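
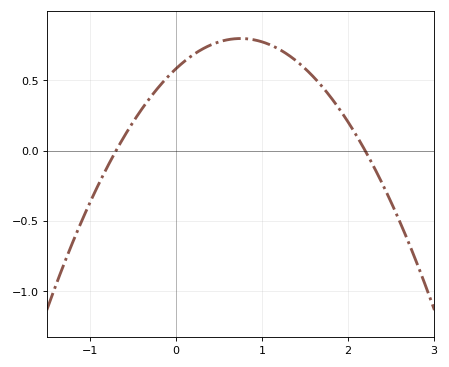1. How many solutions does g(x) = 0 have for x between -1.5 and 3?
2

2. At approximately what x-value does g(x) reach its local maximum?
0.75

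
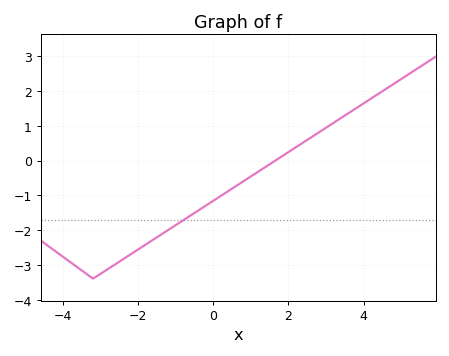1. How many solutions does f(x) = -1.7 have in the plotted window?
1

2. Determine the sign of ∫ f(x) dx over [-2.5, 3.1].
negative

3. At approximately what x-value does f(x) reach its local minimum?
-3.2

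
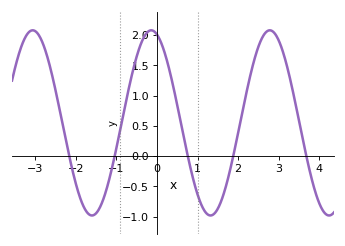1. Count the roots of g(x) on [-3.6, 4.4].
5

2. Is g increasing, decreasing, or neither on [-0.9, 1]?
neither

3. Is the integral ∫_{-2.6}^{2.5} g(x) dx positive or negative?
positive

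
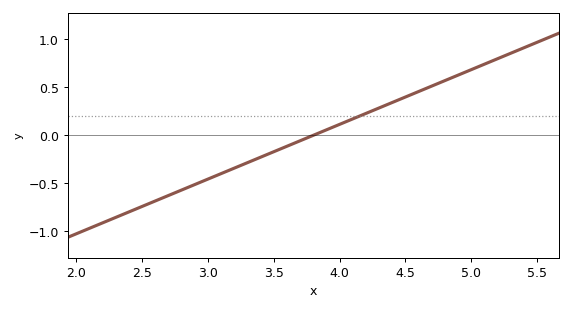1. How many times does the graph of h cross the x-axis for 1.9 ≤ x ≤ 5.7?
1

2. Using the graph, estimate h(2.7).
-0.627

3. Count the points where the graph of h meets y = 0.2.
1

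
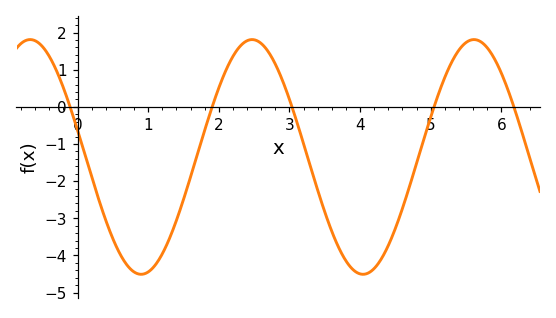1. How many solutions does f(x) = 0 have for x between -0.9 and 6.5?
5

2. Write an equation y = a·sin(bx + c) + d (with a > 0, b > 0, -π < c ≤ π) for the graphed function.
y = 3.16sin(2x + 2.91) - 1.35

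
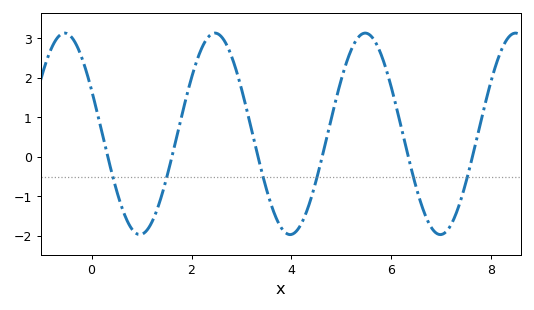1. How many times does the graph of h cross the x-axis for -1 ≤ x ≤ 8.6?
6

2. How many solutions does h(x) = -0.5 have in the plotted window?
6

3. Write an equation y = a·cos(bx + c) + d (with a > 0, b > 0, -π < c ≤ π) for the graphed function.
y = 2.55cos(2.09x + 1.12) + 0.58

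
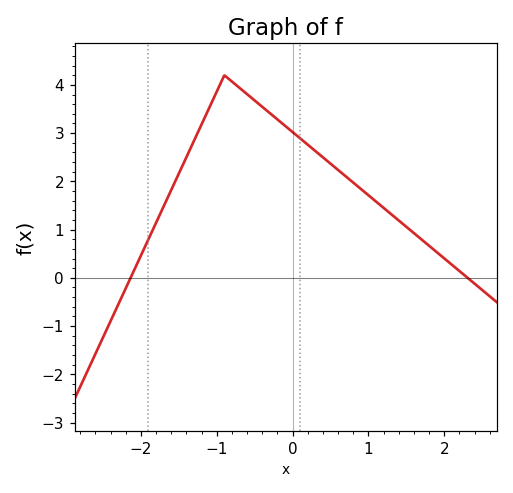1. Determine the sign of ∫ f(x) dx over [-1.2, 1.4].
positive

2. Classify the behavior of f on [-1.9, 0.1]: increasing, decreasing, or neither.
neither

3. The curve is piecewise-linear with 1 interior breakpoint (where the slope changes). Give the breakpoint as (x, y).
(-0.9, 4.2)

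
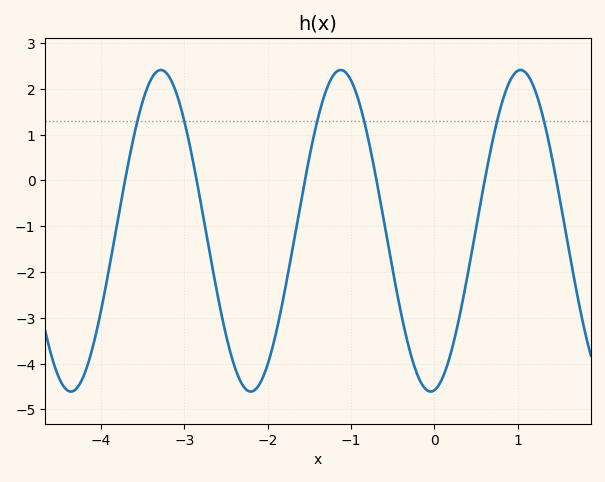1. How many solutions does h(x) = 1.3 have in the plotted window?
6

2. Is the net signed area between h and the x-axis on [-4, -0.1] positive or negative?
negative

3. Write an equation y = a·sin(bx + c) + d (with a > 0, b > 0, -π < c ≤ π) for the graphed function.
y = 3.51sin(2.9x - 1.4) - 1.1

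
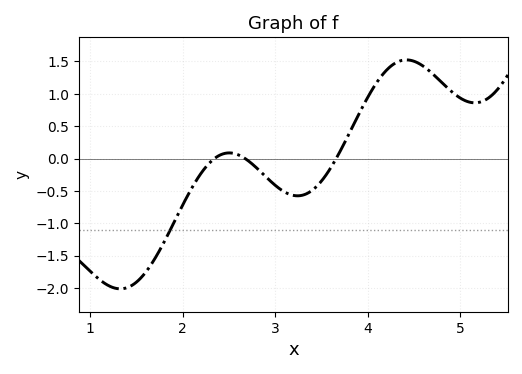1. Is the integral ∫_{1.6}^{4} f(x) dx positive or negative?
negative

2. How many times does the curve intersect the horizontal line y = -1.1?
1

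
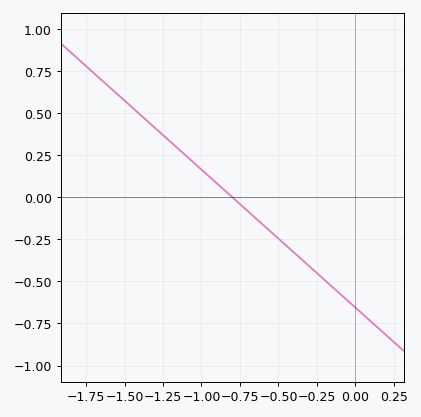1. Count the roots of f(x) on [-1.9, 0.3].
1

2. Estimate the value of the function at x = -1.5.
0.55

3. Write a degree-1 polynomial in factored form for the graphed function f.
y = -0.82(x + 0.8)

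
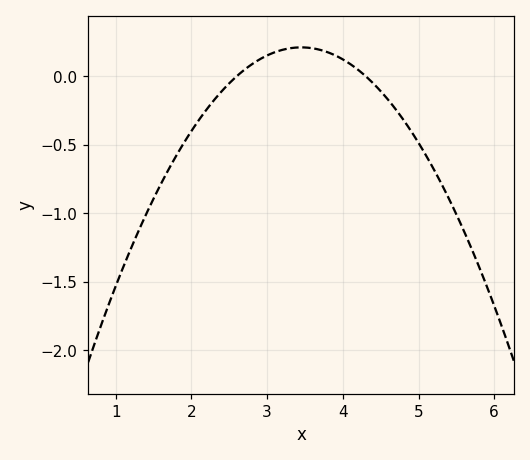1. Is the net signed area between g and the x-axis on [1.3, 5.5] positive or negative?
negative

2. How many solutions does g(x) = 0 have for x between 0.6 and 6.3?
2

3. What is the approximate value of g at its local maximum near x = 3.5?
0.21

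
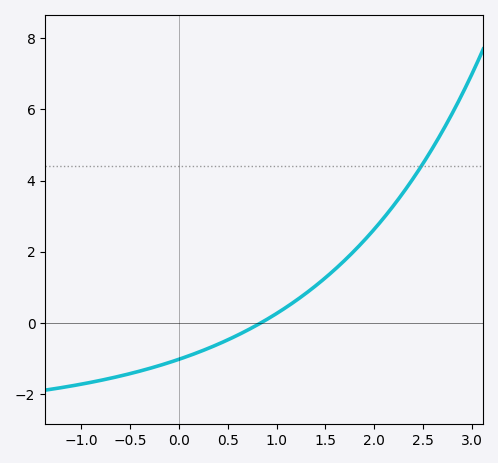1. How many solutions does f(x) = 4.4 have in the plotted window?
1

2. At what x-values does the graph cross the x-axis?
0.837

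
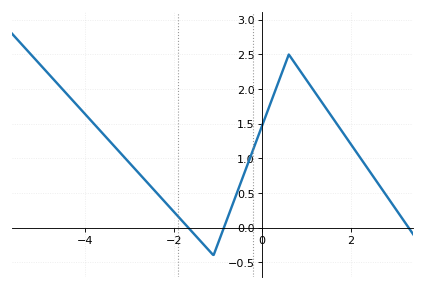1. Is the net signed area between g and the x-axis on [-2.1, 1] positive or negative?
positive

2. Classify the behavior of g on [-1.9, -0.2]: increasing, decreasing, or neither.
neither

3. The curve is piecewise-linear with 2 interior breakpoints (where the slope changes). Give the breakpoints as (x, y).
(-1.1, -0.4); (0.6, 2.5)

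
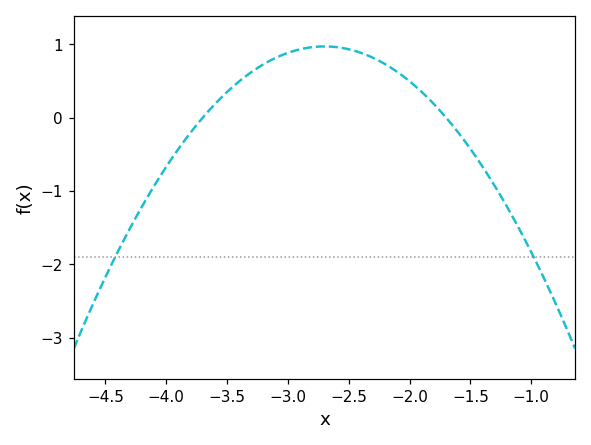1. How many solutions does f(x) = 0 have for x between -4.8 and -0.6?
2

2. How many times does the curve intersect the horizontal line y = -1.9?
2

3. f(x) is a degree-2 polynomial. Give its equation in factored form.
y = -0.97(x + 3.7)(x + 1.7)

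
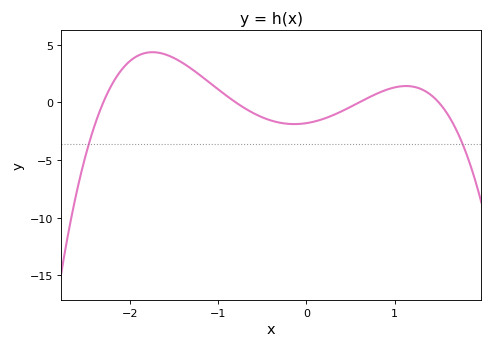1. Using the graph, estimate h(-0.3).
-1.77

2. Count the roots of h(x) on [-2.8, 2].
4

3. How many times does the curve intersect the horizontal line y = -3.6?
2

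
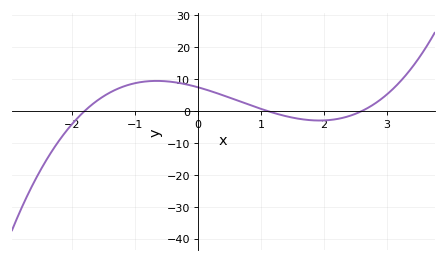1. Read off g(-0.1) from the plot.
8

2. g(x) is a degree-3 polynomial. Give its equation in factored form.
y = 1.44(x + 1.8)(x - 1.1)(x - 2.6)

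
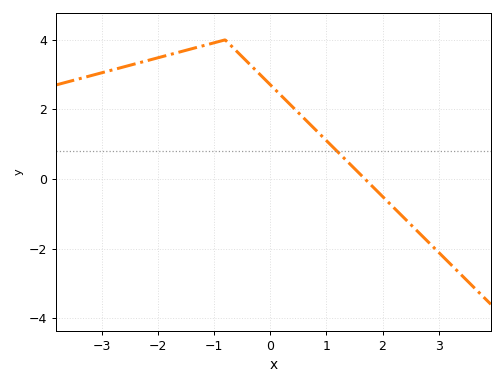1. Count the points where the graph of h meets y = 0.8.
1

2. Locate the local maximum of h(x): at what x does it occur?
-0.8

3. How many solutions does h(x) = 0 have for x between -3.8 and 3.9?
1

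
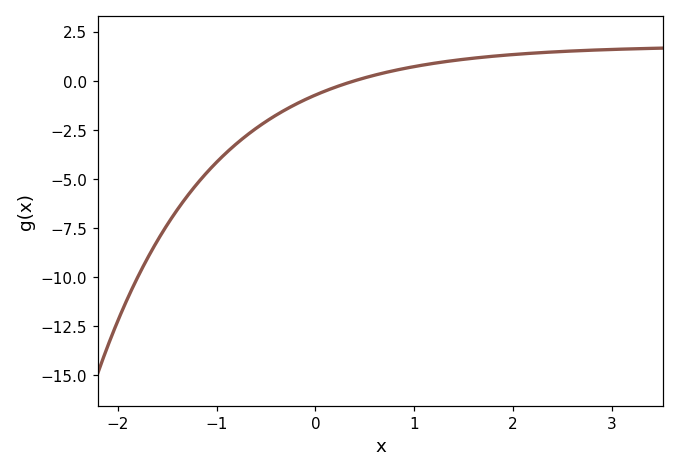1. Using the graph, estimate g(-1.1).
-4.6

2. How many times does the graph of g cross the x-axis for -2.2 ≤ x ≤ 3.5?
1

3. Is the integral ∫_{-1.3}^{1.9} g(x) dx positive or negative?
negative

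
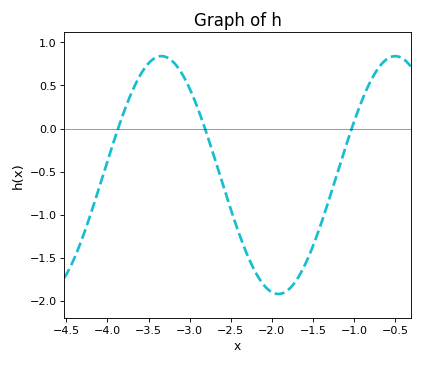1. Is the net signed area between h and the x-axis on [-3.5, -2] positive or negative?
negative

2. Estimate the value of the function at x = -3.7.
0.45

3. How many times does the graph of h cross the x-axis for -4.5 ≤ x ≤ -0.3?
3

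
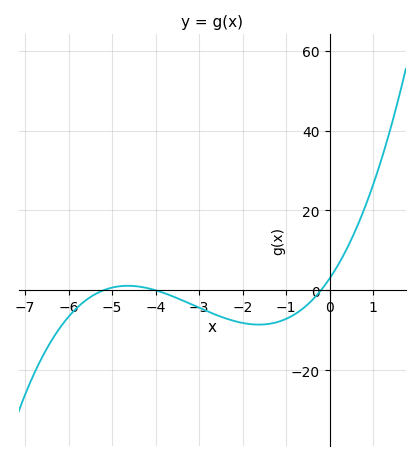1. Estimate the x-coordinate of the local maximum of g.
-4.6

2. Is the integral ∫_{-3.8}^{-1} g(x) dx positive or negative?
negative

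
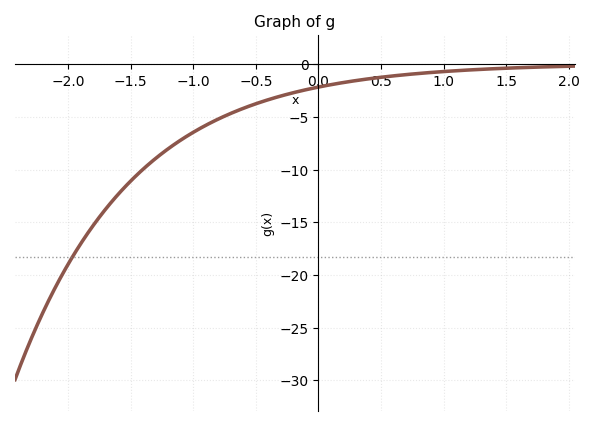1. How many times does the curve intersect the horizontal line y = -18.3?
1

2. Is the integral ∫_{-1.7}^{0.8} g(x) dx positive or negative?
negative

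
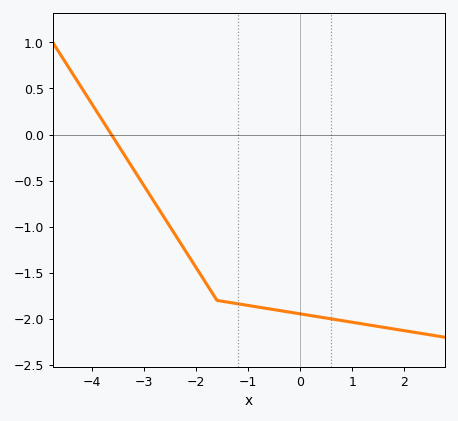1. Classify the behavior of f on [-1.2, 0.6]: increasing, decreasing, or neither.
decreasing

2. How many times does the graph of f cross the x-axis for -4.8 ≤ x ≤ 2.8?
1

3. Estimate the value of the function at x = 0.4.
-2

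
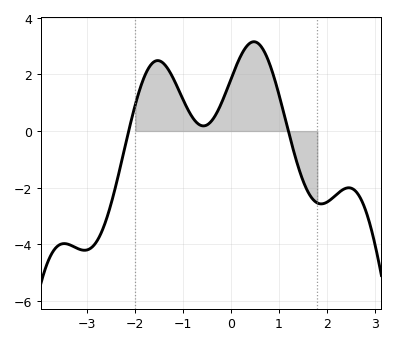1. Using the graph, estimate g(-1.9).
1.5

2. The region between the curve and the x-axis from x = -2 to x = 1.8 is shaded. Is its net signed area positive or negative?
positive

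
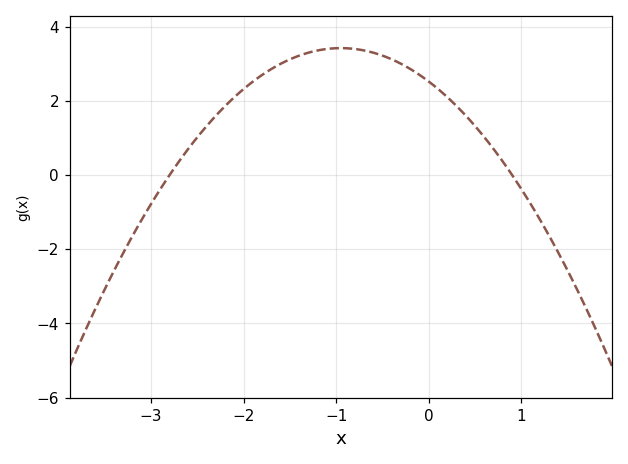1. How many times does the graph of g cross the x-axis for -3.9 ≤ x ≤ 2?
2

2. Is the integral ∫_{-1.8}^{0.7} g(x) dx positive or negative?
positive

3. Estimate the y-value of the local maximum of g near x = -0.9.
3.42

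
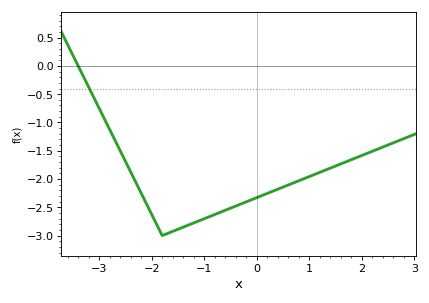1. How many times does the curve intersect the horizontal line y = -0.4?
1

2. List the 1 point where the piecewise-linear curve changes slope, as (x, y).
(-1.8, -3)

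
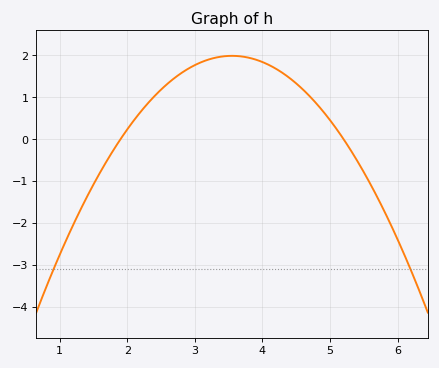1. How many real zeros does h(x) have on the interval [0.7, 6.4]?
2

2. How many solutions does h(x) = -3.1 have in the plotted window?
2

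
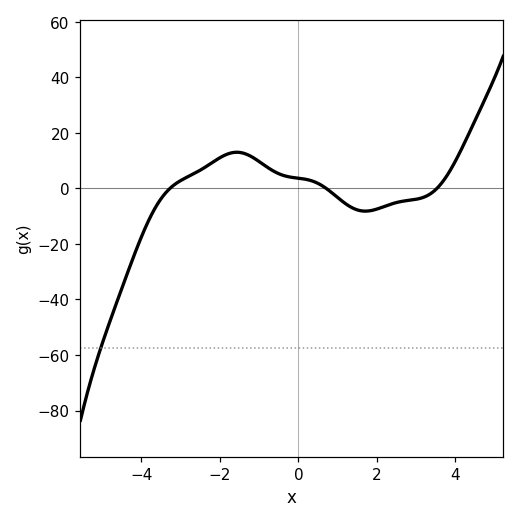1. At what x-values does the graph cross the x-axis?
-3.2, 0.8, 3.6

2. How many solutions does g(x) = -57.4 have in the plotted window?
1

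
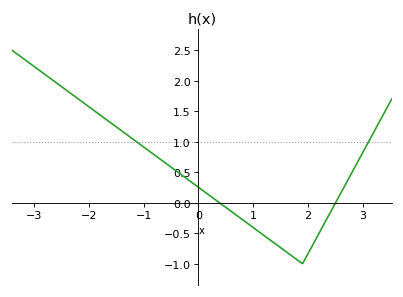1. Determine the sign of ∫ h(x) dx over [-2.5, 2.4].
positive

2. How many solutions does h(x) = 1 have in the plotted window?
2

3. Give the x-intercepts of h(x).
0.4, 2.5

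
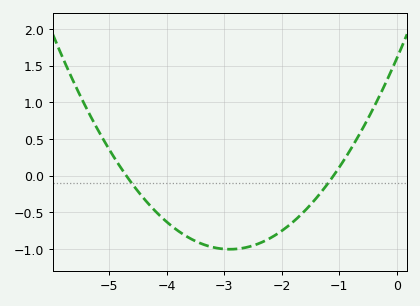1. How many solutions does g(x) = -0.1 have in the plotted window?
2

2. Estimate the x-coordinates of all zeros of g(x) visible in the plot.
-4.7, -1.1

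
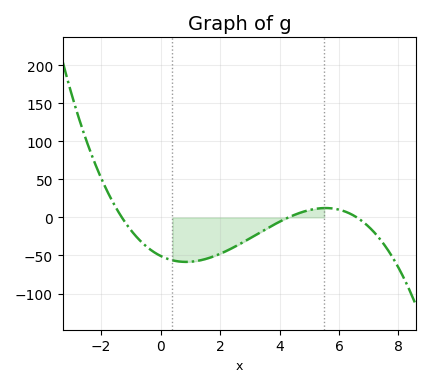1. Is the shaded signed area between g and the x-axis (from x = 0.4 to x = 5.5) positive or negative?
negative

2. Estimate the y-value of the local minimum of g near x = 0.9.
-60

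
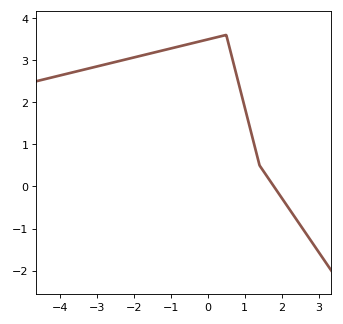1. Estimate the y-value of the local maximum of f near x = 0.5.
3.6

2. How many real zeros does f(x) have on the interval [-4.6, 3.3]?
1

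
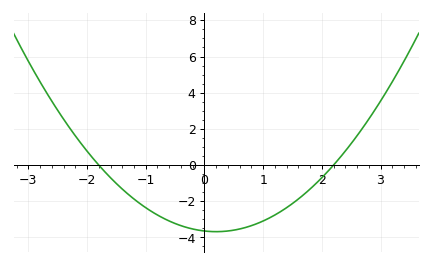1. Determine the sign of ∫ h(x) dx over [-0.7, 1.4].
negative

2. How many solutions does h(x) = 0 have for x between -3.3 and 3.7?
2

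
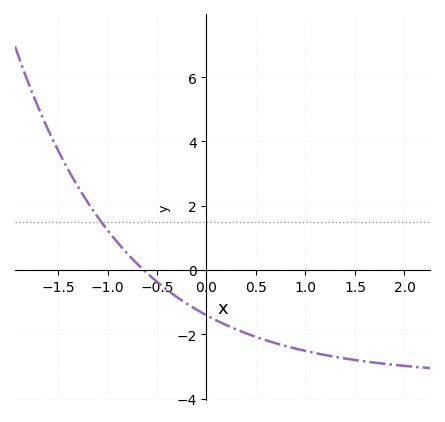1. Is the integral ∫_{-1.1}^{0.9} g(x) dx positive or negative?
negative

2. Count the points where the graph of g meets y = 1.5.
1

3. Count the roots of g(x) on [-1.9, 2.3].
1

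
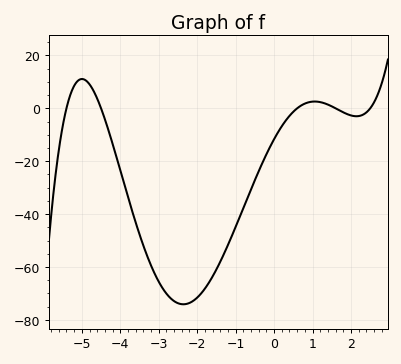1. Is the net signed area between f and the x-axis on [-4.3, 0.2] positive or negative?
negative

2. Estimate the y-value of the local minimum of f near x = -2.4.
-74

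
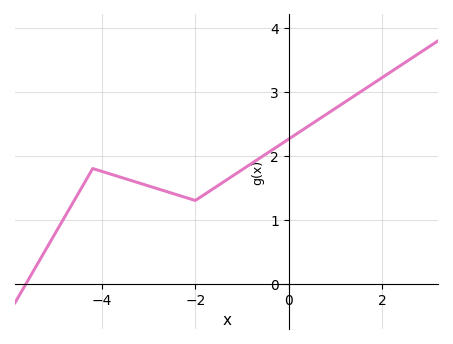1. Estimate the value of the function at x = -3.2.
1.57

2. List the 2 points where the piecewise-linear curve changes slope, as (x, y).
(-4.2, 1.8); (-2, 1.3)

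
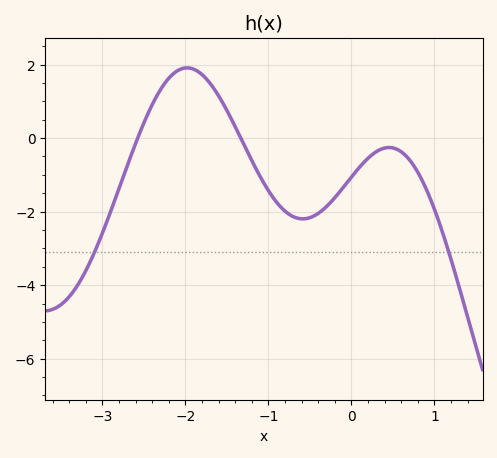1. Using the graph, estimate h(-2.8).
-1.4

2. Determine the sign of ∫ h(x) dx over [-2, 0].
negative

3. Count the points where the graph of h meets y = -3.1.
2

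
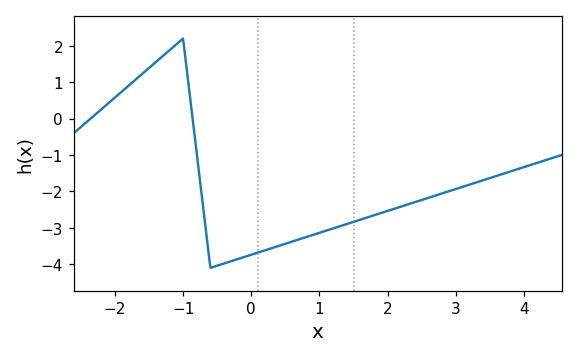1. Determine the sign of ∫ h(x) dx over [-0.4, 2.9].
negative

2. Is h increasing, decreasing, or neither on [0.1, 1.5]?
increasing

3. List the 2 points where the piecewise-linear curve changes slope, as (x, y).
(-1, 2.2); (-0.6, -4.1)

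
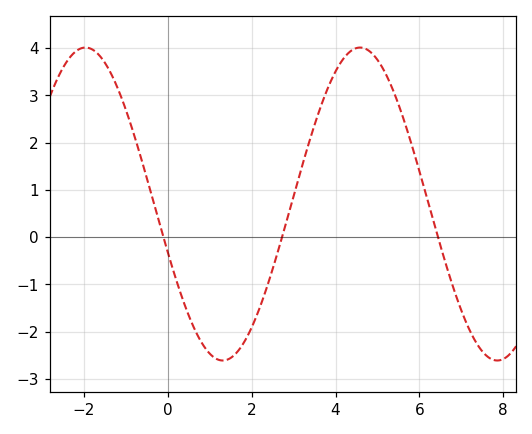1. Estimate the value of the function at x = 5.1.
3.6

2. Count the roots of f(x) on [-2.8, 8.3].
3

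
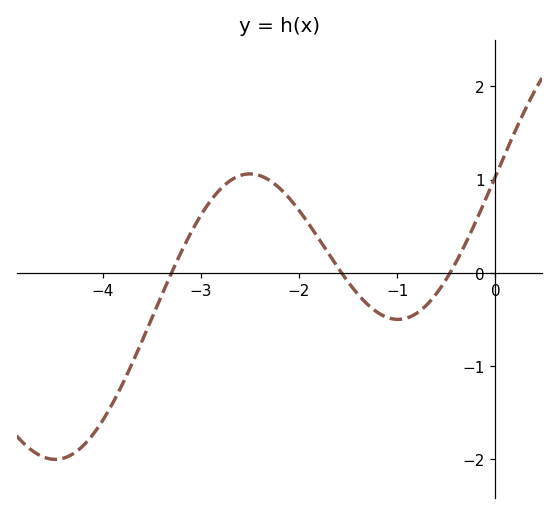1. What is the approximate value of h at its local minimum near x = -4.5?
-2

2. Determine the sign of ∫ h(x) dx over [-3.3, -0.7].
positive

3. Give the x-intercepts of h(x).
-3.3, -1.6, -0.5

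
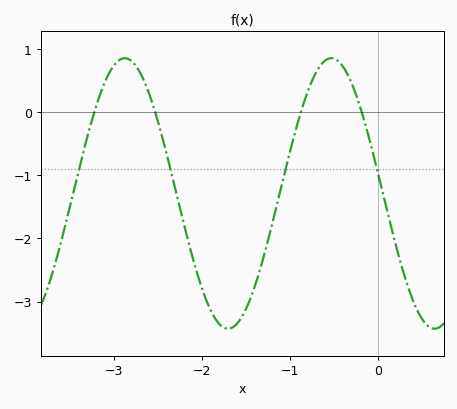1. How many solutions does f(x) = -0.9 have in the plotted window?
4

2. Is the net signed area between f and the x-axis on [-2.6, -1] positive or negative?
negative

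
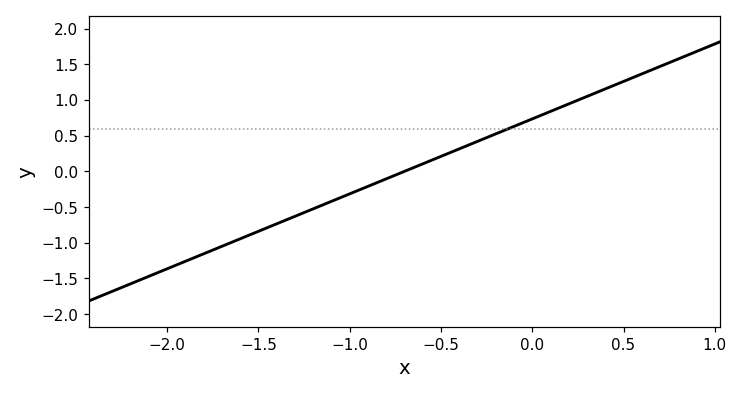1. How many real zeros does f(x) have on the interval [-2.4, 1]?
1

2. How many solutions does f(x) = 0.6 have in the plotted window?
1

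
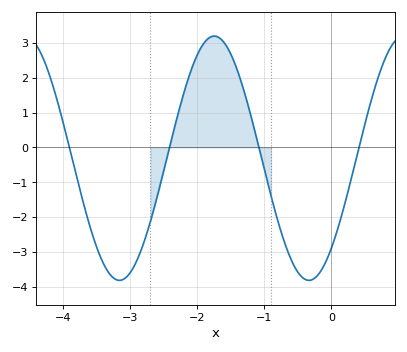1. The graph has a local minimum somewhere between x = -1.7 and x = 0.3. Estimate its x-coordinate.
-0.332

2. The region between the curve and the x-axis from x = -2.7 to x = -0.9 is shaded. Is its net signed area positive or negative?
positive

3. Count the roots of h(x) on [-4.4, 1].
4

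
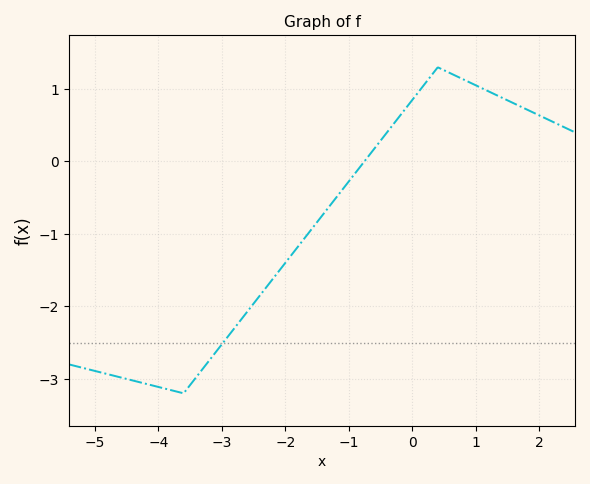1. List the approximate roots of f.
-0.756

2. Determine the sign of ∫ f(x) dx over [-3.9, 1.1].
negative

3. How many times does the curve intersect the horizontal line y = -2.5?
1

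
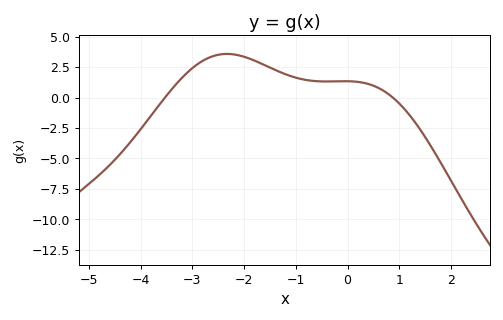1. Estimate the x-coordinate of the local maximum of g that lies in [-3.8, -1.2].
-2.33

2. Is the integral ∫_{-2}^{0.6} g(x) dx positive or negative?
positive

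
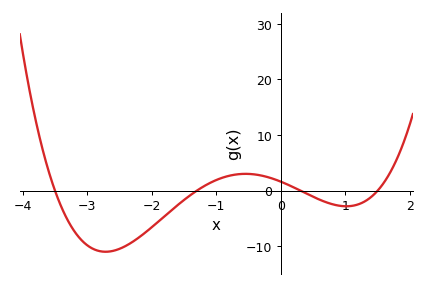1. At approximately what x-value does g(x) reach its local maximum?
-0.5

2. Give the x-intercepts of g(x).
-3.5, -1.3, 0.3, 1.5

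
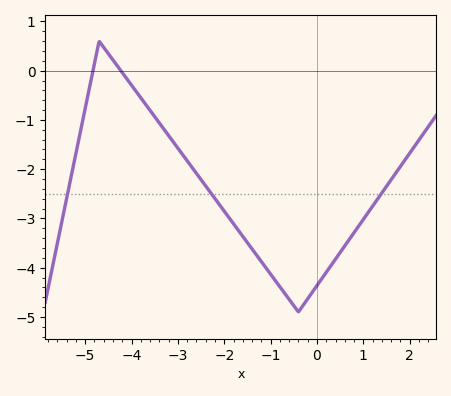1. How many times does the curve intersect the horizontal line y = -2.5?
3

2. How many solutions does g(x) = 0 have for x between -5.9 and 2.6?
2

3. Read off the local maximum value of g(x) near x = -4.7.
0.597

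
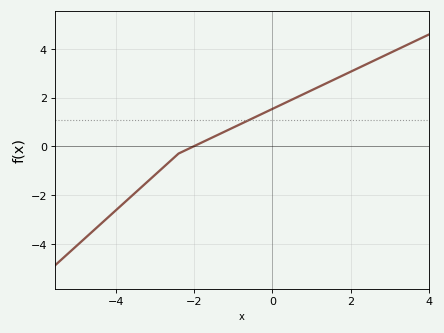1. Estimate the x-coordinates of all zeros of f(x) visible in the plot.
-2.01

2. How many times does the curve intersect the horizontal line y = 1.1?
1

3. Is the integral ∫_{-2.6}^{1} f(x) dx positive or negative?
positive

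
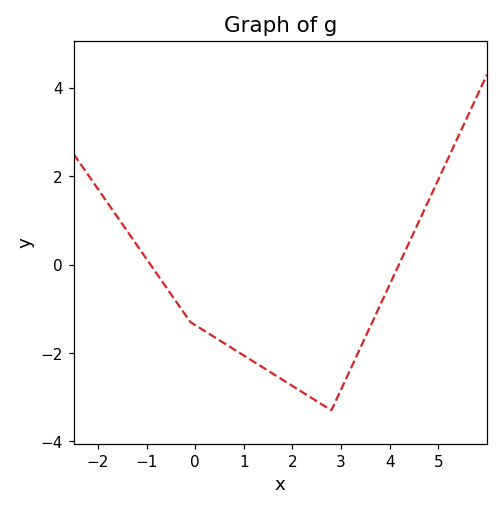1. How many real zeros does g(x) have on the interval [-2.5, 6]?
2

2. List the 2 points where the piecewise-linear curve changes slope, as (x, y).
(-0.1, -1.3); (2.8, -3.3)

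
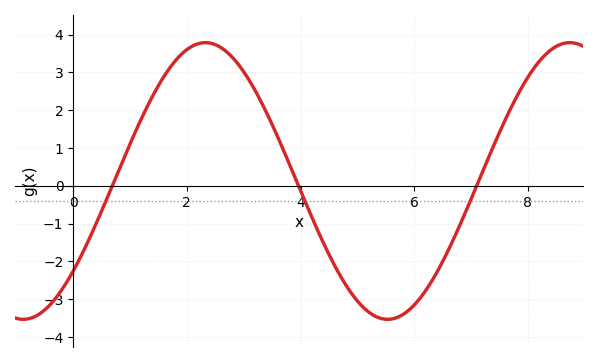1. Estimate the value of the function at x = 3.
3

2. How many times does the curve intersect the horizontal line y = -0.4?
3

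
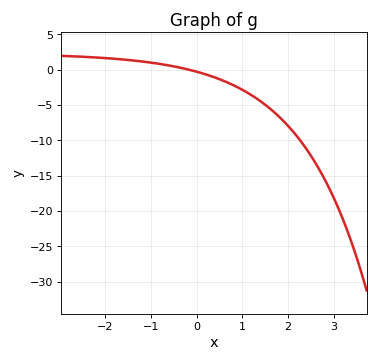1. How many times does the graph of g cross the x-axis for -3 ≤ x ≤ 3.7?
1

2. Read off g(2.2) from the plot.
-9.47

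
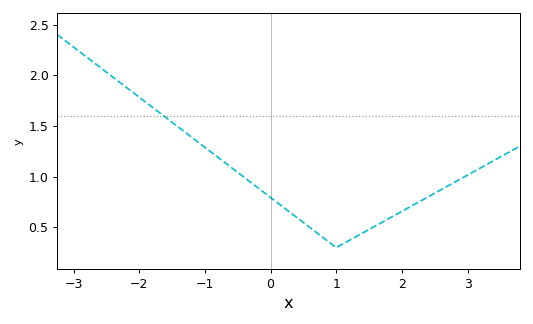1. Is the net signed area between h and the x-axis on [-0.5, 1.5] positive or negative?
positive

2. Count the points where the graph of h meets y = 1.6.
1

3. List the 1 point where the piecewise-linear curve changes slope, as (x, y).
(1, 0.3)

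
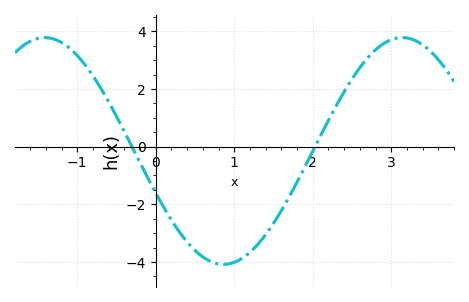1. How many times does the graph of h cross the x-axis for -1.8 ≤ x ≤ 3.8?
2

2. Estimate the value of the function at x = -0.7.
2.02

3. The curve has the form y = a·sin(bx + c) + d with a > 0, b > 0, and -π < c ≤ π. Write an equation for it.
y = 3.93sin(1.38x - 2.76) - 0.15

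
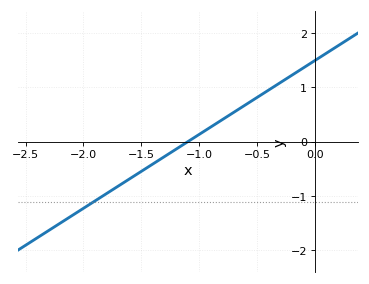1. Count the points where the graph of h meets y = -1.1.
1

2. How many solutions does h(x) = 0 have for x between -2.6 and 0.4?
1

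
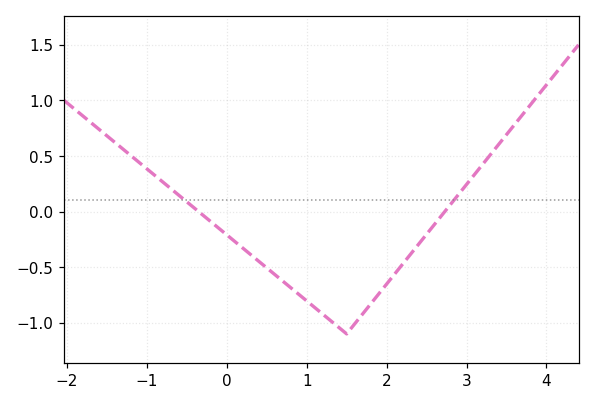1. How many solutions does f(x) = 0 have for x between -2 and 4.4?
2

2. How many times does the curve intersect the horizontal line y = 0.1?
2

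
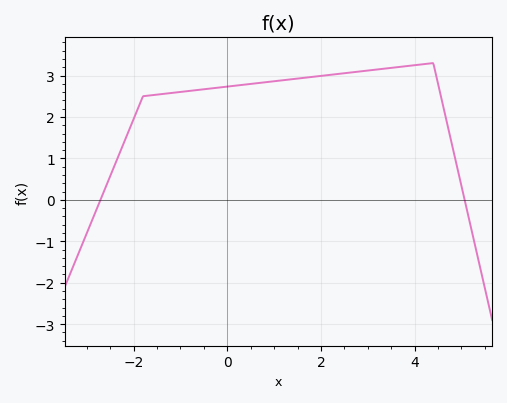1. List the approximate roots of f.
-2.71, 5.07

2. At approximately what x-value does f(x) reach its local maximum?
4.4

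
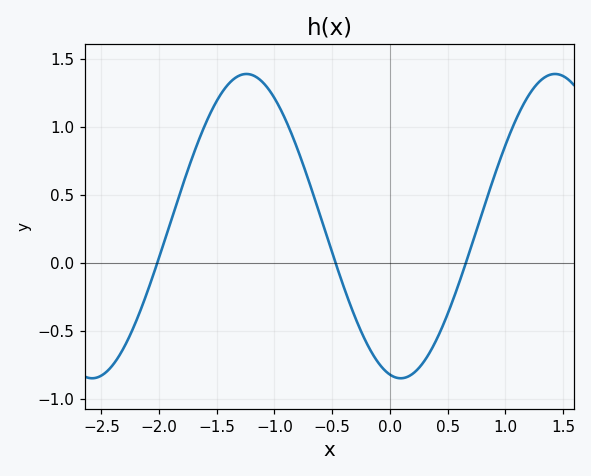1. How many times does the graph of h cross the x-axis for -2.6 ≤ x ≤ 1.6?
3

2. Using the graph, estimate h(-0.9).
1.04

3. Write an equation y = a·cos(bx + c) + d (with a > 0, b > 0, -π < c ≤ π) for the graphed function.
y = 1.12cos(2.35x + 2.92) + 0.27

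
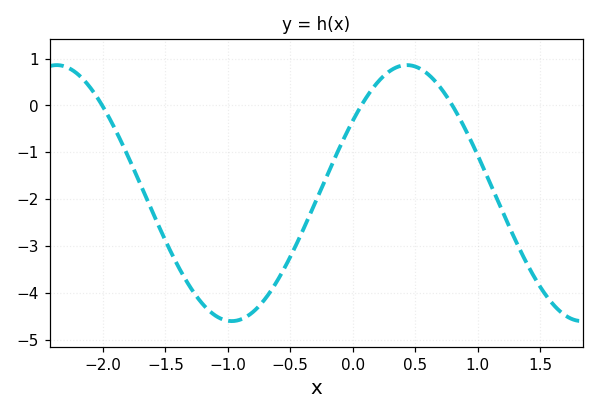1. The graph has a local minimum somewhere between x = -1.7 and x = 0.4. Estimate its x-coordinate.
-1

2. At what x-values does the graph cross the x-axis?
-2, 0.1, 0.8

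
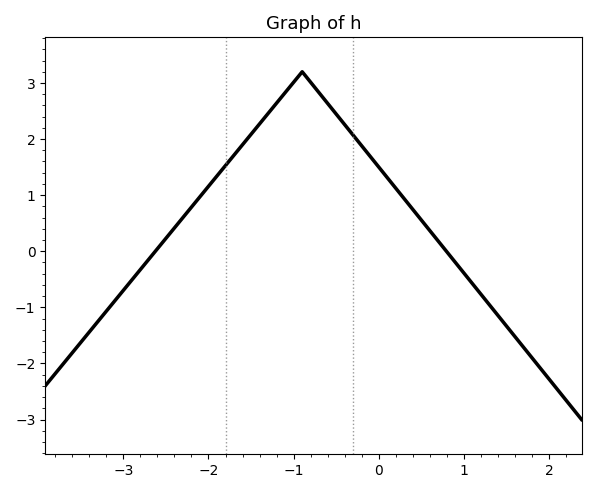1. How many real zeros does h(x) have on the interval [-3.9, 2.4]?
2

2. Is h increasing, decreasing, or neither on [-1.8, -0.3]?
neither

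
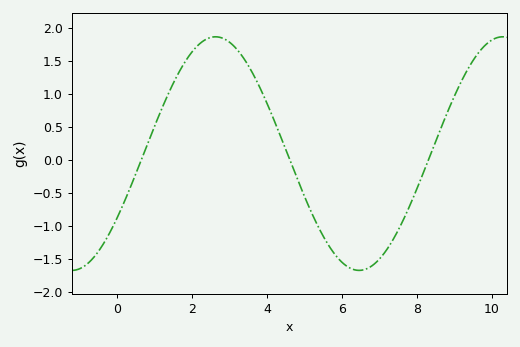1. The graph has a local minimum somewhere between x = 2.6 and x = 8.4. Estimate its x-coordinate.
6.4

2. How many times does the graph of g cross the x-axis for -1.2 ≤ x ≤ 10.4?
3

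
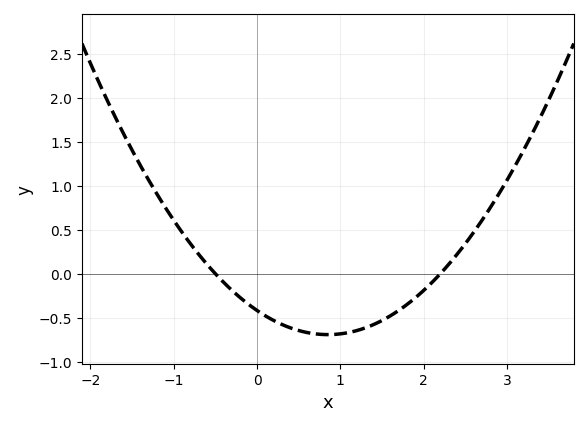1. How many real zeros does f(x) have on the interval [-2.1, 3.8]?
2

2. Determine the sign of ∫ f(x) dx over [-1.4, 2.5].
negative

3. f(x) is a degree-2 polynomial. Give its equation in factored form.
y = 0.38(x + 0.5)(x - 2.2)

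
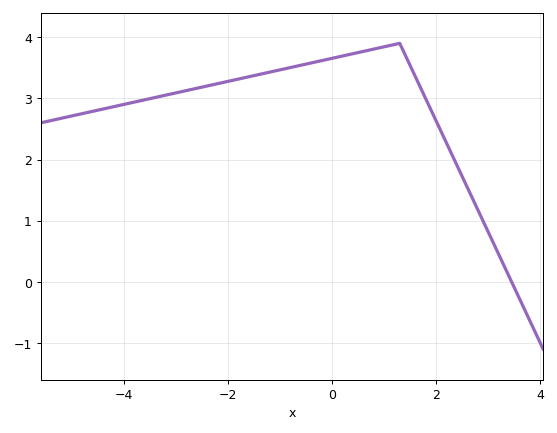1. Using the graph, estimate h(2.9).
1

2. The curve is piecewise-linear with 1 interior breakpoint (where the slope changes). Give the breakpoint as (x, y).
(1.3, 3.9)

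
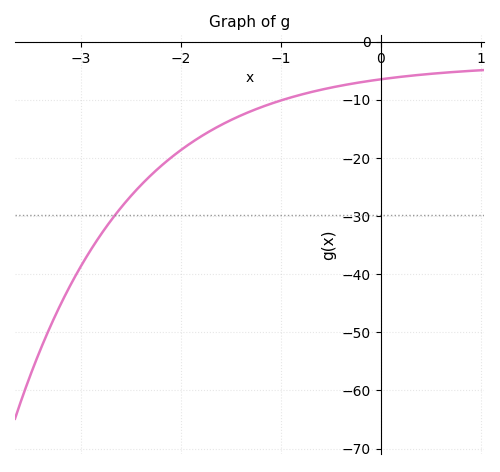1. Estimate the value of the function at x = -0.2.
-6.97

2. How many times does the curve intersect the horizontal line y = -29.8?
1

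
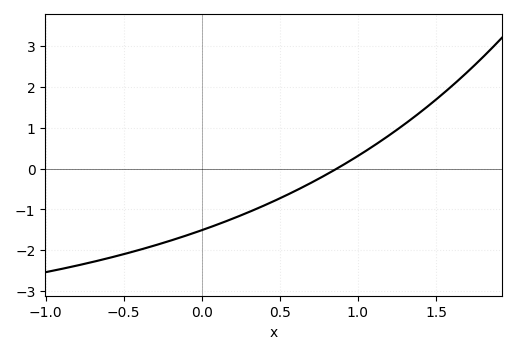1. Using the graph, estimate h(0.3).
-1.07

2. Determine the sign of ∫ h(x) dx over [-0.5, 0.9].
negative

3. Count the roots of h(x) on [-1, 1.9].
1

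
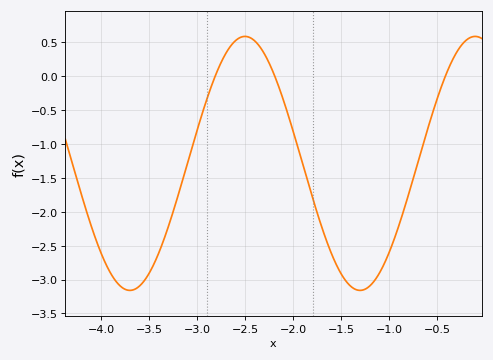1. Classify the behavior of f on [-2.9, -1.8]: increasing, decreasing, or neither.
neither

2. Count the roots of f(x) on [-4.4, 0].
3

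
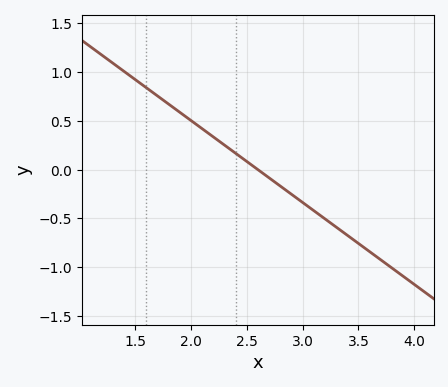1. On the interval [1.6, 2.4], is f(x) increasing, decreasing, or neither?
decreasing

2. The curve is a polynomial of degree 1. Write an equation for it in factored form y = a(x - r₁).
y = -0.84(x - 2.6)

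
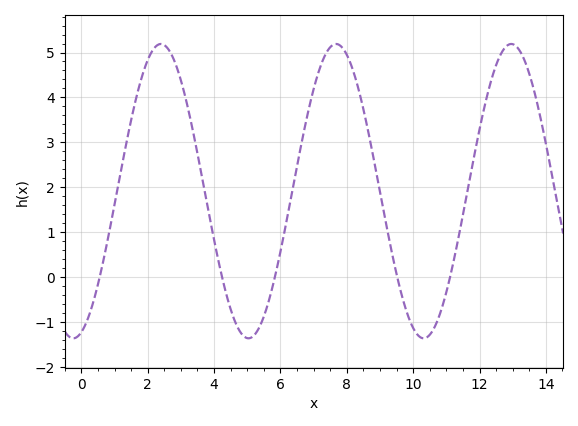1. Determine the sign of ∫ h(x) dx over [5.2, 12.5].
positive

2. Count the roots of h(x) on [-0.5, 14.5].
5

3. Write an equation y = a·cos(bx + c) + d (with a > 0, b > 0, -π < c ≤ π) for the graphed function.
y = 3.28cos(1.19x - 2.85) + 1.91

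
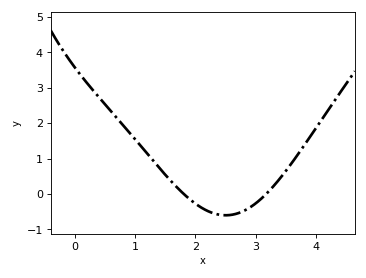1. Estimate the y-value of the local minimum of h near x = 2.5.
-0.6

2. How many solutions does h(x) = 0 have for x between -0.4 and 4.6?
2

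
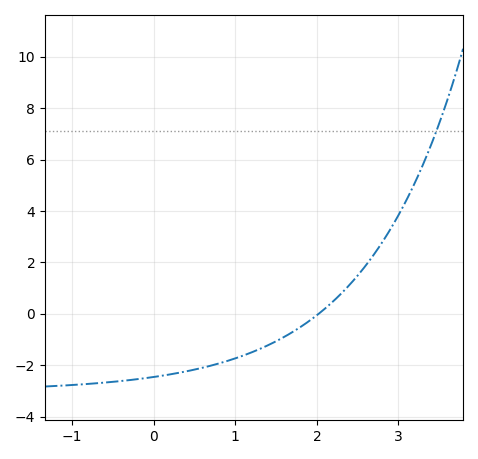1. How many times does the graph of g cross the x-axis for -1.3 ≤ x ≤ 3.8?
1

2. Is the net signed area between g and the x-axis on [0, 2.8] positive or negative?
negative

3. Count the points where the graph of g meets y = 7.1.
1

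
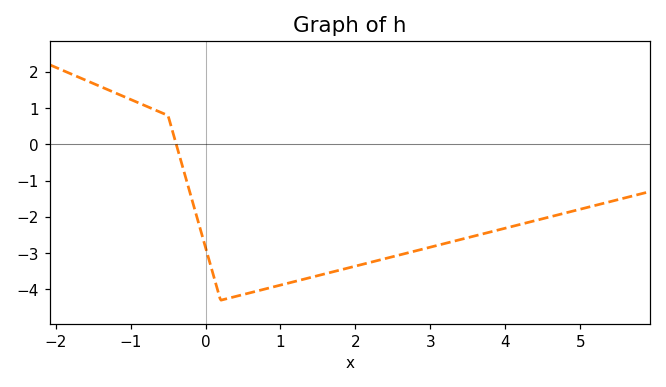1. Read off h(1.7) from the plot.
-3.51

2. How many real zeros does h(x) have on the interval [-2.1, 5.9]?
1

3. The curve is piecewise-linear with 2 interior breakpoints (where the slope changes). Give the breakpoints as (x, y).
(-0.5, 0.8); (0.2, -4.3)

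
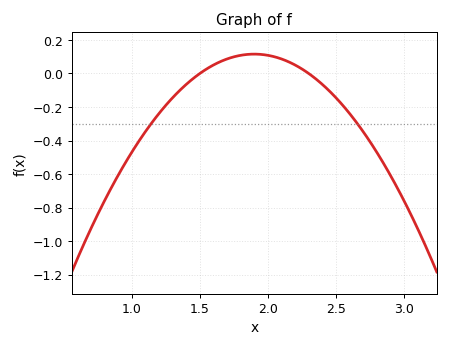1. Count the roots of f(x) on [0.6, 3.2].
2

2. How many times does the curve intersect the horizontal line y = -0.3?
2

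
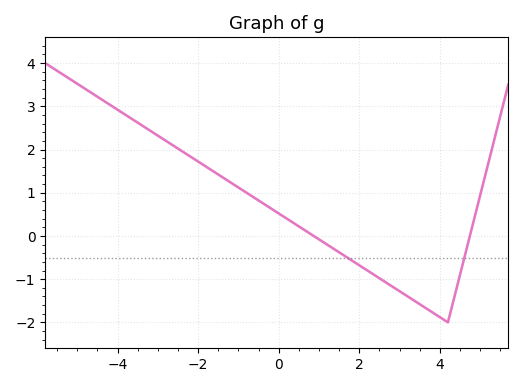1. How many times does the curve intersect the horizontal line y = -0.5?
2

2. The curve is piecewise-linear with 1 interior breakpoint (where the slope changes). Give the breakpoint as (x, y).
(4.2, -2)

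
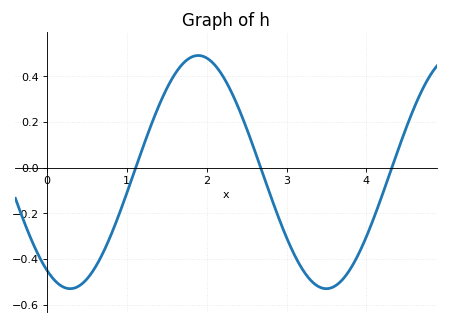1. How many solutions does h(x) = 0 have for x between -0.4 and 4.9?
3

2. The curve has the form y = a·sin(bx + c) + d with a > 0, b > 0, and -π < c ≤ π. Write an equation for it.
y = 0.51sin(2x - 2.1) - 0.02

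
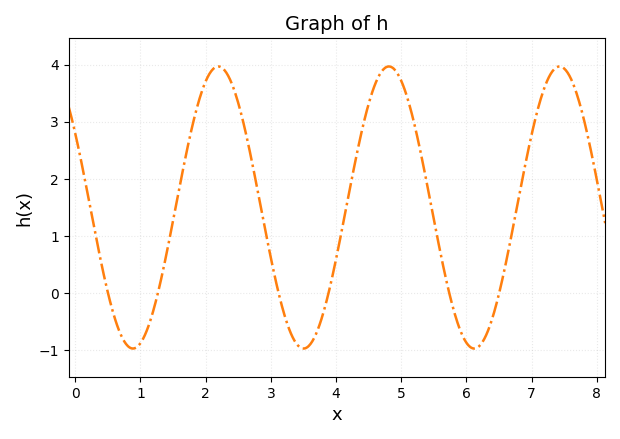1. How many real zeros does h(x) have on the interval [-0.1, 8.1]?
6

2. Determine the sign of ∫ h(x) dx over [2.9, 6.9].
positive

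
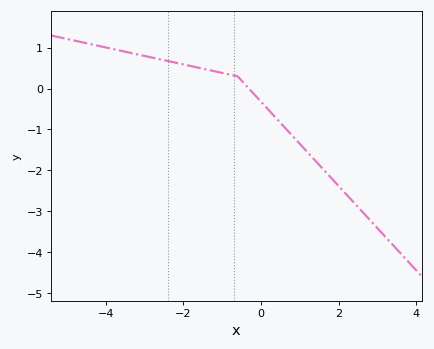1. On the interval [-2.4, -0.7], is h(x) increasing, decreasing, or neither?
decreasing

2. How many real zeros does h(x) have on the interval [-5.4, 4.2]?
1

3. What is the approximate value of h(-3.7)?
0.9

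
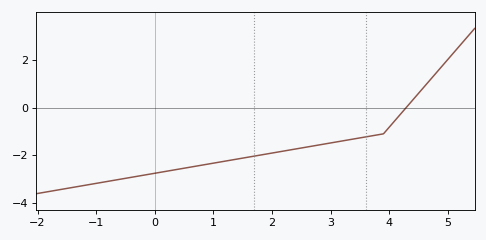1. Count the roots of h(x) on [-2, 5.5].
1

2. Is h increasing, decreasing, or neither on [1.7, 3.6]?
increasing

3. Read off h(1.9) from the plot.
-1.94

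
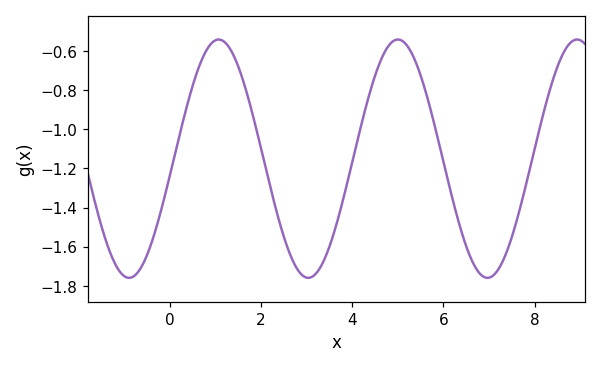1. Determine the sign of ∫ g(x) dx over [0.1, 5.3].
negative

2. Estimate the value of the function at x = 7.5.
-1.56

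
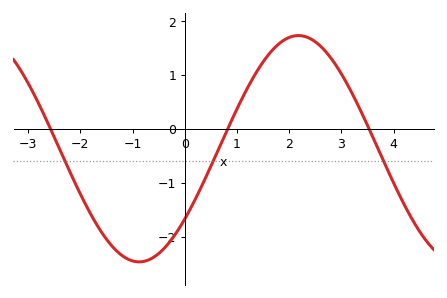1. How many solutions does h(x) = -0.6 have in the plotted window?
3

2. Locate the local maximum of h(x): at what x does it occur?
2.18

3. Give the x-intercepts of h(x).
-2.57, 0.822, 3.53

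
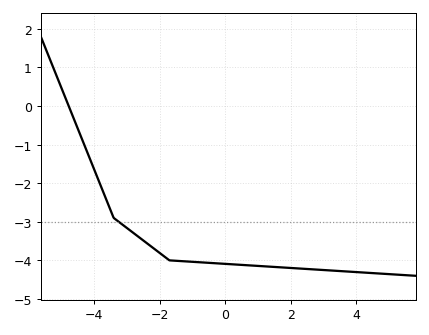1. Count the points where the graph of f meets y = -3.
1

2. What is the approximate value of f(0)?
-4.09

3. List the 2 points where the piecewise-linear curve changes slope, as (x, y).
(-3.4, -2.9); (-1.7, -4)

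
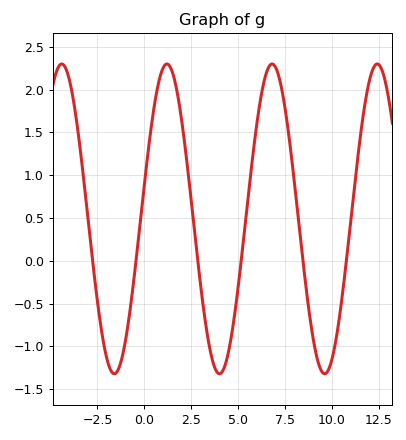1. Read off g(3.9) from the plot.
-1.31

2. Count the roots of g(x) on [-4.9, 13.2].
6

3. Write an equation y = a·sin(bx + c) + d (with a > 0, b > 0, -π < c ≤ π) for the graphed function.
y = 1.81sin(1.12x + 0.22) + 0.49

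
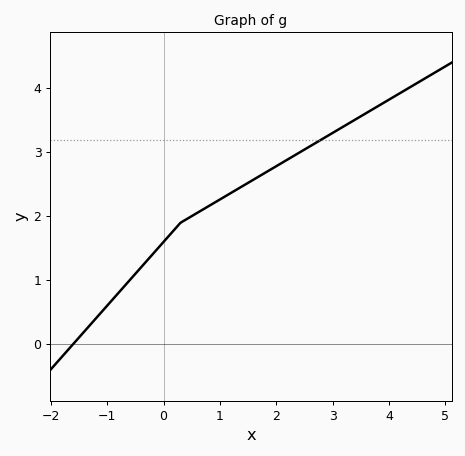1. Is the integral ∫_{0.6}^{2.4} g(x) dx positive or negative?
positive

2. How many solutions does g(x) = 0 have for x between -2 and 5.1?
1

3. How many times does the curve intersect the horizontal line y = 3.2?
1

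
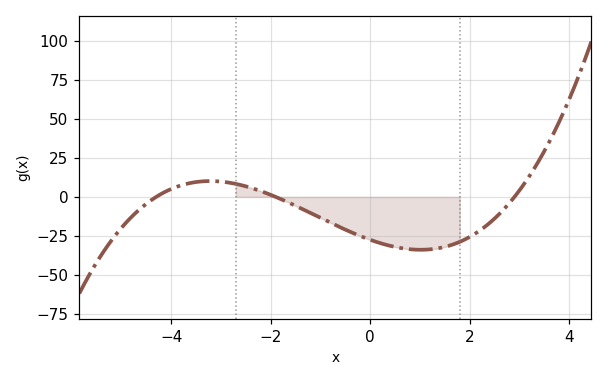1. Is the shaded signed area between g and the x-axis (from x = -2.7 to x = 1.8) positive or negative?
negative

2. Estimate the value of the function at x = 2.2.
-22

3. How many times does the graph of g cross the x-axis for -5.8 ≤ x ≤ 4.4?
3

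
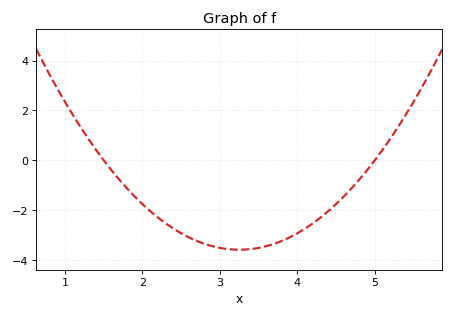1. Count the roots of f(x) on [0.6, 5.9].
2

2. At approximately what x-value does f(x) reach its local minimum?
3.25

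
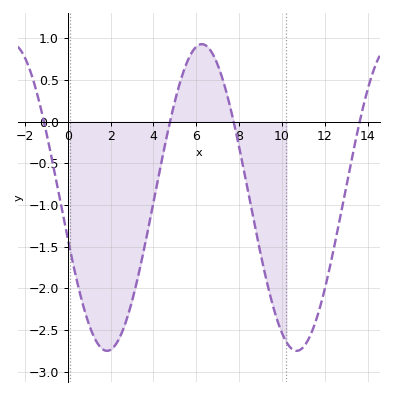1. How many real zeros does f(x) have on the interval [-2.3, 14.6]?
4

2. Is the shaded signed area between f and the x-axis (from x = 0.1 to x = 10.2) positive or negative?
negative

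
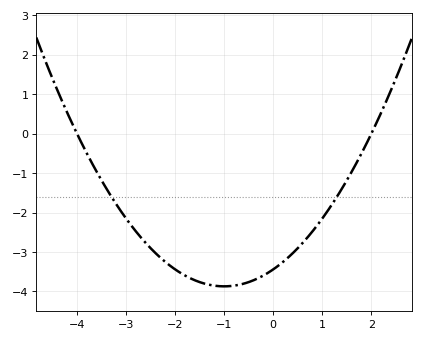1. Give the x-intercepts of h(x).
-4, 2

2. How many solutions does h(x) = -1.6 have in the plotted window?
2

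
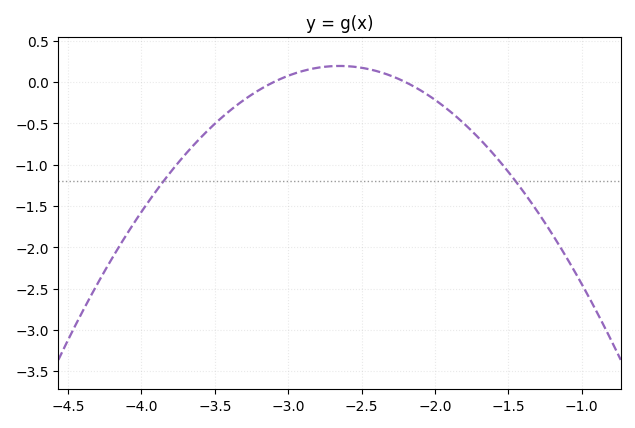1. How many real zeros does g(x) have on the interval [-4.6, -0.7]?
2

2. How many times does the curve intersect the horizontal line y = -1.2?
2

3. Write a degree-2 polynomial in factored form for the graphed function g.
y = -0.97(x + 3.1)(x + 2.2)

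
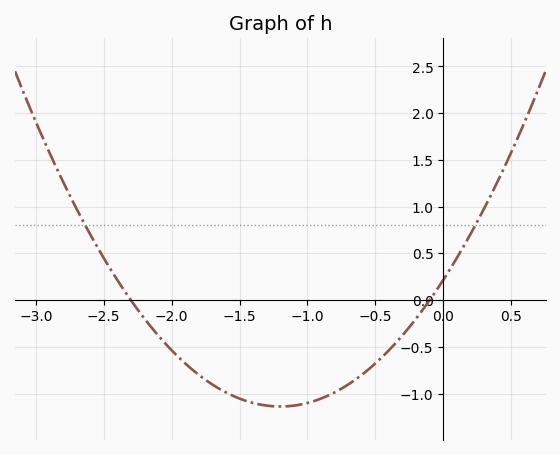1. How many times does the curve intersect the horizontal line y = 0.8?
2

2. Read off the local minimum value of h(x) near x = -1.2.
-1.15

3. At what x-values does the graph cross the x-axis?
-2.3, -0.1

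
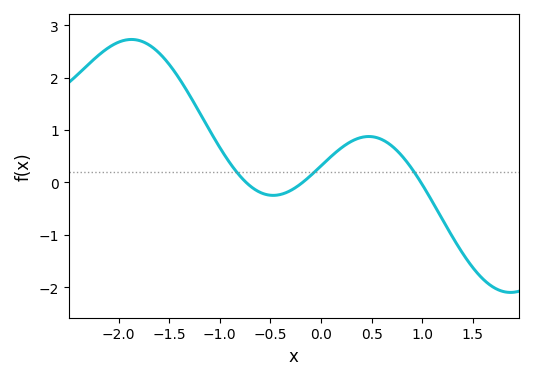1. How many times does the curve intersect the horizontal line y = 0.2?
3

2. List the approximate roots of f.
-0.738, -0.182, 0.988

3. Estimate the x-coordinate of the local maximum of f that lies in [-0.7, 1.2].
0.471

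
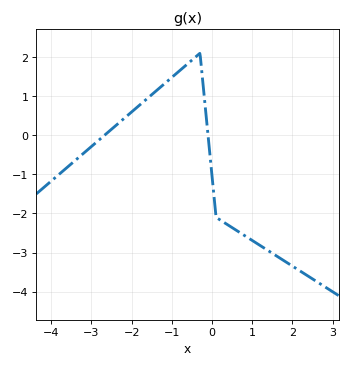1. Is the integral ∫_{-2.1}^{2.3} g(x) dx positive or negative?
negative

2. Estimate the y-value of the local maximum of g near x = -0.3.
2.1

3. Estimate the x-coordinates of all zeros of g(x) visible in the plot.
-2.68, -0.1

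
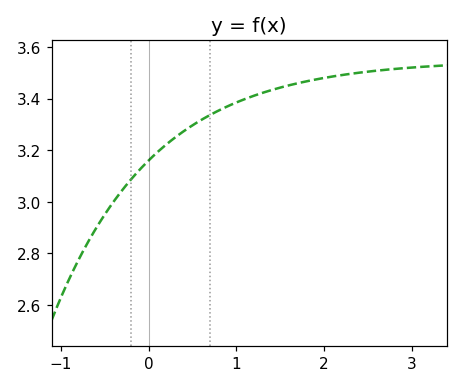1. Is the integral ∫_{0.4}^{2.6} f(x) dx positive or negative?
positive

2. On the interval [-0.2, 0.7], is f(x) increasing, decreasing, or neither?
increasing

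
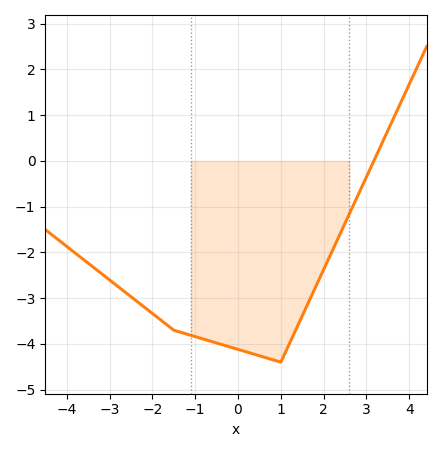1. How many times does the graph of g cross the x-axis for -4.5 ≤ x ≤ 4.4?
1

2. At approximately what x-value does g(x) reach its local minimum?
1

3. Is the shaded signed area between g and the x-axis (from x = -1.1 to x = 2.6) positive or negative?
negative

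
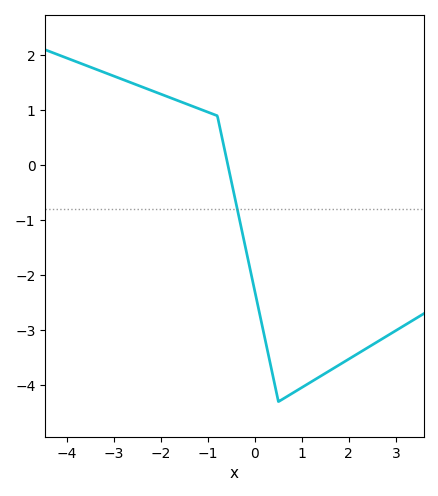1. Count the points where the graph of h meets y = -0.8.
1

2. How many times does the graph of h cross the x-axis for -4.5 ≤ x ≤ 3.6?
1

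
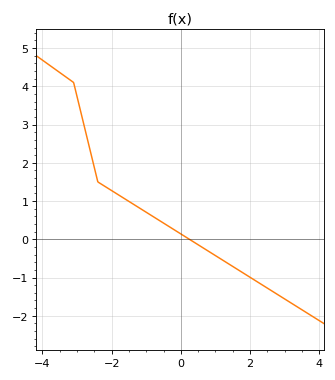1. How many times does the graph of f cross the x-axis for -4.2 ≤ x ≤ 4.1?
1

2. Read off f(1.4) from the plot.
-0.7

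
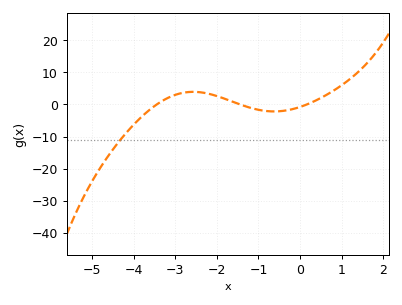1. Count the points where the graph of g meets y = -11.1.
1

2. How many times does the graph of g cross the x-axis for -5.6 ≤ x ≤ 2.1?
3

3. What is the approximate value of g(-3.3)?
1.19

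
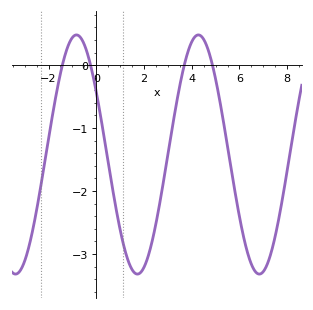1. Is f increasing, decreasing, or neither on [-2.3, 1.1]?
neither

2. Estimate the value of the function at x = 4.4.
0.459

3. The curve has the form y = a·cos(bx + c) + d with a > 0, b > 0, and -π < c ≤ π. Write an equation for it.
y = 1.9cos(1.23x + 1.02) - 1.42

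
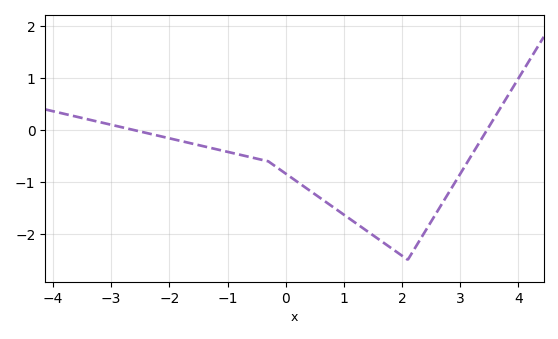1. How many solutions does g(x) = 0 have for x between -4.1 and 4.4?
2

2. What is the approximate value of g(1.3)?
-1.87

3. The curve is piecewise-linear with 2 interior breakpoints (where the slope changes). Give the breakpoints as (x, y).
(-0.3, -0.6); (2.1, -2.5)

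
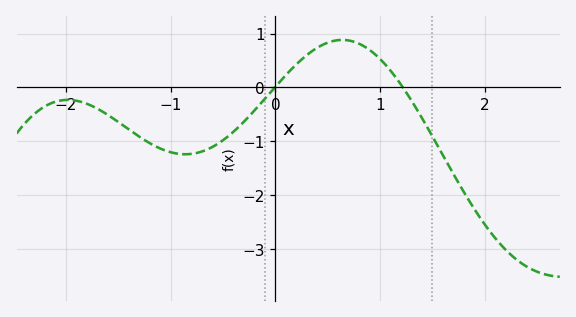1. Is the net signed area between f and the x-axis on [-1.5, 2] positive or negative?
negative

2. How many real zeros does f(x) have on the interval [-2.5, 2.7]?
2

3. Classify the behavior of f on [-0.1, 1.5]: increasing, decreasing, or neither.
neither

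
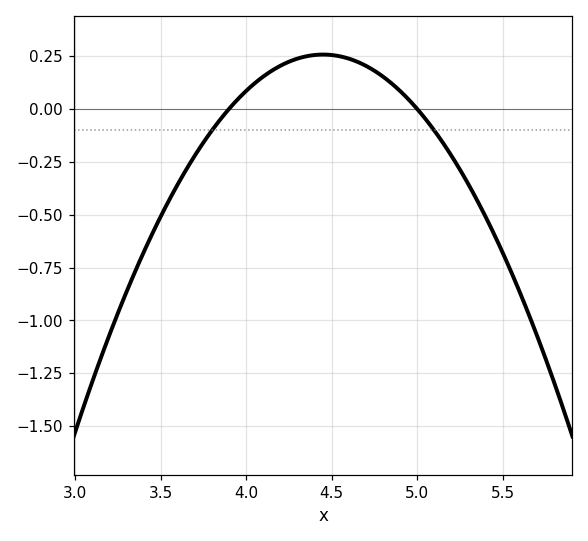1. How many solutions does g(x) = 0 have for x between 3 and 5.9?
2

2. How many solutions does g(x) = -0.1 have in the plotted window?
2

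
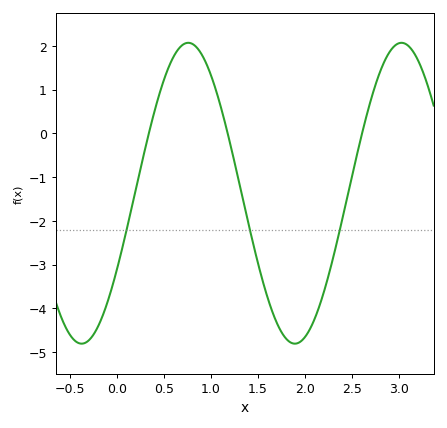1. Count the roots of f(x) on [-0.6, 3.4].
3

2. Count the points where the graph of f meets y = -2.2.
3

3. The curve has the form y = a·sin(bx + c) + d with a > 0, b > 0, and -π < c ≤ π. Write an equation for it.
y = 3.44sin(2.8x - 0.54) - 1.37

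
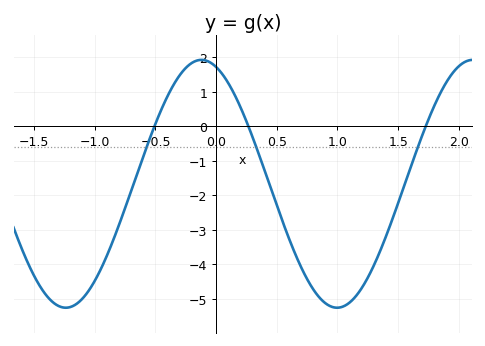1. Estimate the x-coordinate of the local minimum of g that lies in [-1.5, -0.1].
-1.24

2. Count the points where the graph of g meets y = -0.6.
3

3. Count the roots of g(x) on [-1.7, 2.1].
3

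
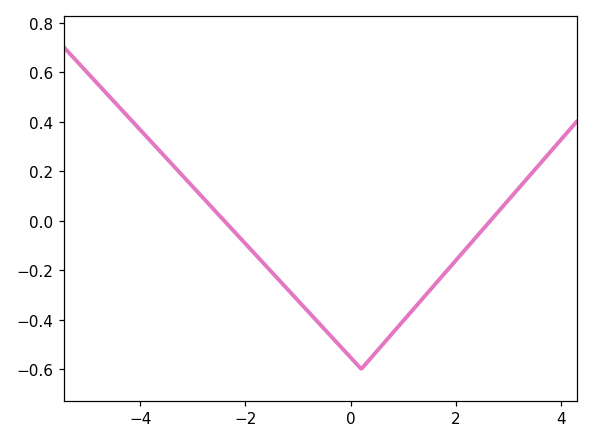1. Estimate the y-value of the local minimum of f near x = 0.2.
-0.6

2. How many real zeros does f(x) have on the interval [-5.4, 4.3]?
2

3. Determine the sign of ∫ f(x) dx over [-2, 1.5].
negative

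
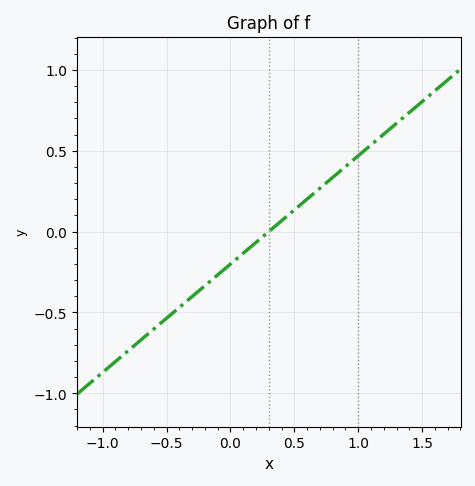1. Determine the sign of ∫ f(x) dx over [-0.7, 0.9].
negative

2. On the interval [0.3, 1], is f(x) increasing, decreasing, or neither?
increasing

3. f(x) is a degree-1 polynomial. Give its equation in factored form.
y = 0.67(x - 0.3)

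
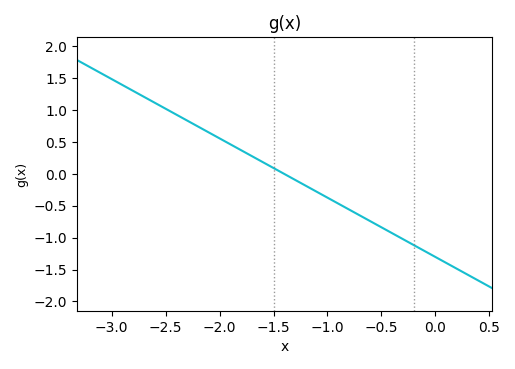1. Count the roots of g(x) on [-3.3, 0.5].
1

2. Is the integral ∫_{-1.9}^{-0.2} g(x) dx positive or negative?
negative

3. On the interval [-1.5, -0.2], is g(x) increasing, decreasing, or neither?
decreasing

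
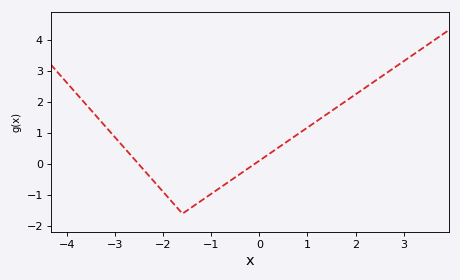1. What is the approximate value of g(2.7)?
3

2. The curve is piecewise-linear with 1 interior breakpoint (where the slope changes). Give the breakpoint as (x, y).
(-1.6, -1.6)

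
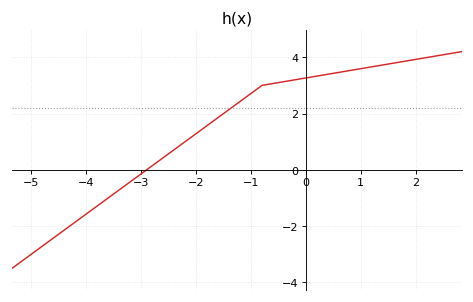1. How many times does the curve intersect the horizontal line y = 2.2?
1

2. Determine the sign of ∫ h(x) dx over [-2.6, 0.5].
positive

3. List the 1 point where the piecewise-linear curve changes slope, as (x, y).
(-0.8, 3)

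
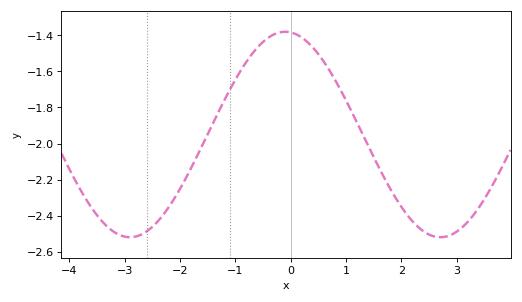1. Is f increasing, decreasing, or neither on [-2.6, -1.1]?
increasing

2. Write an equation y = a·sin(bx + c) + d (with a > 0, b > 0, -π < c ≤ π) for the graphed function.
y = 0.57sin(1.1x + 1.7) - 1.95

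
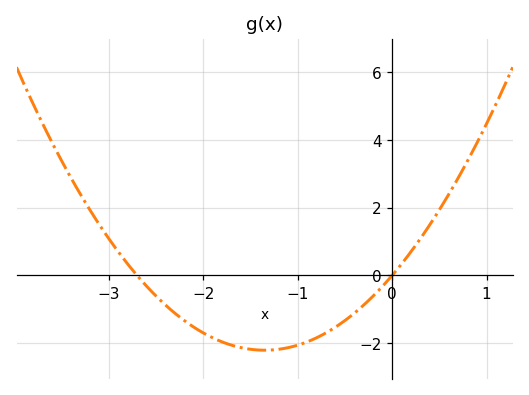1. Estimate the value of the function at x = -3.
1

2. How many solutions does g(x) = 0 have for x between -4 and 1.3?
2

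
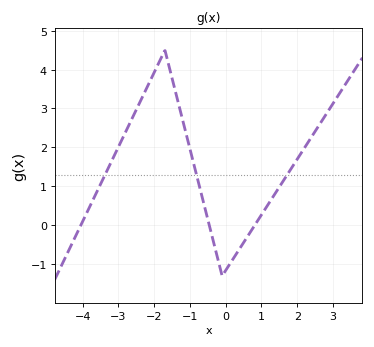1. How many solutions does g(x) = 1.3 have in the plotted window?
3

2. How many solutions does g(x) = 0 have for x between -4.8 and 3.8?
3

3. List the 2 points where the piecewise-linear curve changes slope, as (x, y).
(-1.7, 4.5); (-0.1, -1.3)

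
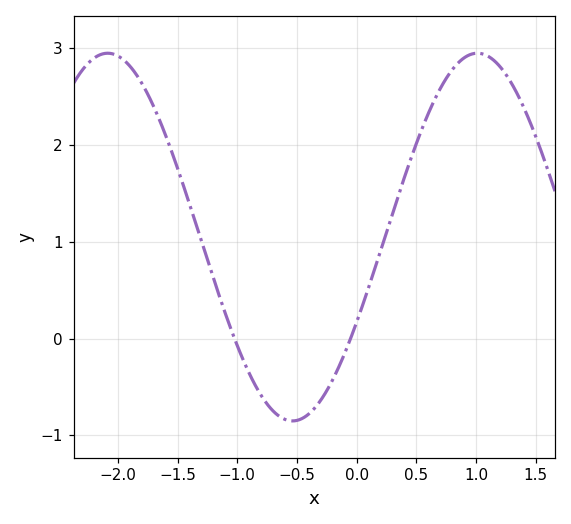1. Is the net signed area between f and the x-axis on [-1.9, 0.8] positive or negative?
positive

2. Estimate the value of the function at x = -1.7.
2.4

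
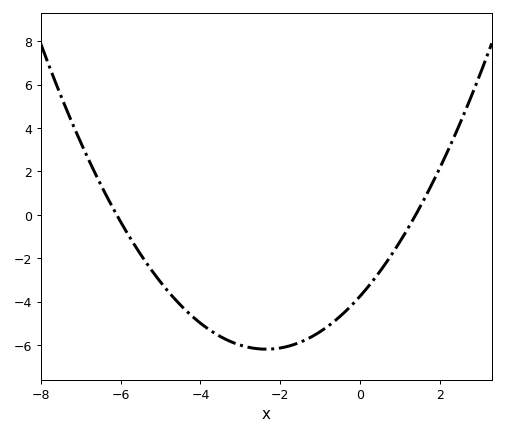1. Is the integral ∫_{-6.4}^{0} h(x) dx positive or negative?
negative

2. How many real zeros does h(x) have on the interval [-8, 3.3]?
2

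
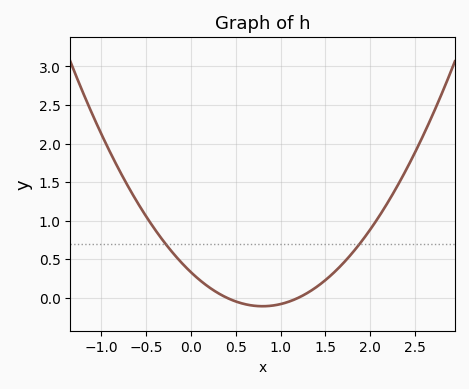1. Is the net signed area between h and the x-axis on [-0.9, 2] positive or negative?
positive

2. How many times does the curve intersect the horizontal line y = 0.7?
2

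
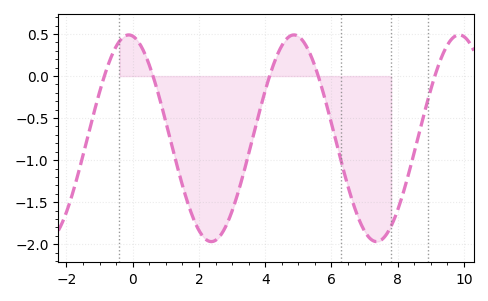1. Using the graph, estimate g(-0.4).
0.414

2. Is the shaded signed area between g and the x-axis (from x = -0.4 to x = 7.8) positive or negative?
negative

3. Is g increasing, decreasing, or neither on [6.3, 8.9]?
neither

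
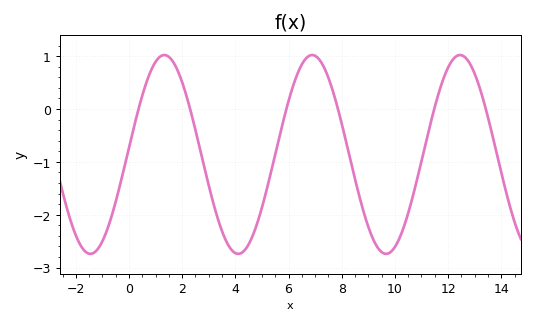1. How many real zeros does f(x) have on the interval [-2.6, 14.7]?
6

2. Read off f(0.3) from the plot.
-0.1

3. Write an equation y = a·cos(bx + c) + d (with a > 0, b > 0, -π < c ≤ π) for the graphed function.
y = 1.88cos(1.1x - 1.5) - 0.86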